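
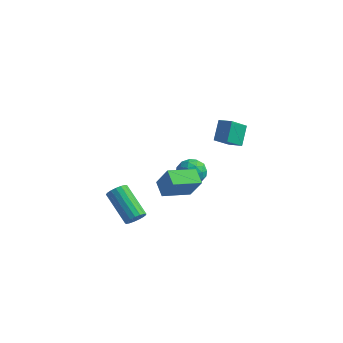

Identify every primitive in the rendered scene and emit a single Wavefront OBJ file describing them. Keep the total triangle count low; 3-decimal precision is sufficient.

v 0.626 -3.624 -1.437
v 1.041 -3.443 -0.985
v -0.61 -2.735 0.249
v -1.026 -2.916 -0.203
v 1.014 -3.195 -1.164
v -0.637 -2.487 0.071
v 0.898 -3.046 -1.404
v -0.753 -2.338 -0.17
v 0.72 -3.029 -1.653
v -0.932 -2.321 -0.418
v 0.52 -3.148 -1.852
v -1.132 -2.44 -0.617
v 0.344 -3.377 -1.956
v -1.307 -2.668 -0.721
v 0.233 -3.662 -1.941
v -1.418 -2.954 -0.707
v 0.212 -3.938 -1.811
v -1.44 -3.23 -0.576
v 0.285 -4.143 -1.595
v -1.366 -3.435 -0.361
v 0.437 -4.228 -1.343
v -1.214 -3.52 -0.109
v 0.632 -4.176 -1.113
v -1.02 -3.468 0.122
v 0.825 -3.997 -0.957
v -0.826 -3.288 0.278
v 0.973 -3.732 -0.911
v -0.678 -3.024 0.324
v 1.629 2.873 1.267
v 1.398 3.8 2.291
v 1.969 3.962 0.357
v 1.739 4.889 1.381
v 2.501 2.811 1.519
v 2.271 3.738 2.543
v 2.842 3.9 0.609
v 2.611 4.827 1.633
v 1.225 -1.951 -0.45
v 0.505 -1.346 0.016
v 2.149 -0.518 -0.885
v 1.428 0.088 -0.419
v 1.992 -2.048 0.859
v 1.271 -1.442 1.325
v 2.915 -0.614 0.424
v 2.195 -0.009 0.89
v 0.166 1.338 -0.598
v 0.628 1.991 -0.133
v 1.192 1.389 -1.687
v 1.654 2.042 -1.222
v 1.624 1.176 -0.897
v 0.99 1.145 -0.224
v 0.83 2.235 -1.596
v 0.196 2.204 -0.923
v 1.038 2.546 -0.75
v 1.529 1.891 -0.317
v 0.291 1.489 -1.503
v 0.782 0.834 -1.07
v 0.307 1.66 -0.27
v 1.513 1.72 -1.55
v 1.496 1.211 -1.359
v 1.767 1.595 -1.086
v 0.52 1.163 -0.324
v 0.791 1.547 -0.05
v 1.377 1.068 -0.499
v 1.029 1.833 -1.77
v 1.3 2.217 -1.496
v 0.053 1.785 -0.734
v 0.324 2.169 -0.461
v 0.443 2.312 -1.321
v 0.819 2.37 -0.359
v 1.422 2.4 -0.999
v 0.938 2.514 -1.219
v 0.565 2.495 -0.823
v 1.108 1.985 -0.105
v 1.711 2.015 -0.745
v 1.694 1.506 -0.554
v 1.321 1.488 -0.158
v 1.349 2.311 -0.467
v 0.109 1.365 -1.075
v 0.712 1.395 -1.715
v 0.499 1.892 -1.662
v 0.126 1.874 -1.266
v 0.398 0.98 -0.821
v 1.001 1.01 -1.461
v 1.255 0.885 -0.997
v 0.882 0.866 -0.601
v 0.471 1.069 -1.353
f 2 1 5
f 2 5 3
f 3 5 6
f 3 6 4
f 5 1 7
f 5 7 6
f 6 7 8
f 6 8 4
f 7 1 9
f 7 9 8
f 8 9 10
f 8 10 4
f 9 1 11
f 9 11 10
f 10 11 12
f 10 12 4
f 11 1 13
f 11 13 12
f 12 13 14
f 12 14 4
f 13 1 15
f 13 15 14
f 14 15 16
f 14 16 4
f 15 1 17
f 15 17 16
f 16 17 18
f 16 18 4
f 17 1 19
f 17 19 18
f 18 19 20
f 18 20 4
f 19 1 21
f 19 21 20
f 20 21 22
f 20 22 4
f 21 1 23
f 21 23 22
f 22 23 24
f 22 24 4
f 23 1 25
f 23 25 24
f 24 25 26
f 24 26 4
f 25 1 27
f 25 27 26
f 26 27 28
f 26 28 4
f 27 1 2
f 27 2 28
f 28 2 3
f 28 3 4
f 30 32 29
f 33 30 29
f 29 32 31
f 31 33 29
f 30 36 32
f 34 30 33
f 34 36 30
f 32 36 31
f 35 33 31
f 31 36 35
f 35 34 33
f 36 34 35
f 38 40 37
f 41 38 37
f 37 40 39
f 39 41 37
f 38 44 40
f 42 38 41
f 42 44 38
f 40 44 39
f 43 41 39
f 39 44 43
f 43 42 41
f 44 42 43
f 45 82 61
f 82 56 85
f 61 85 50
f 82 85 61
f 45 61 57
f 61 50 62
f 57 62 46
f 61 62 57
f 45 57 66
f 57 46 67
f 66 67 52
f 57 67 66
f 45 66 78
f 66 52 81
f 78 81 55
f 66 81 78
f 45 78 82
f 78 55 86
f 82 86 56
f 78 86 82
f 46 62 73
f 62 50 76
f 73 76 54
f 62 76 73
f 50 85 63
f 85 56 84
f 63 84 49
f 85 84 63
f 56 86 83
f 86 55 79
f 83 79 47
f 86 79 83
f 55 81 80
f 81 52 68
f 80 68 51
f 81 68 80
f 52 67 72
f 67 46 69
f 72 69 53
f 67 69 72
f 48 74 60
f 74 54 75
f 60 75 49
f 74 75 60
f 48 60 58
f 60 49 59
f 58 59 47
f 60 59 58
f 48 58 65
f 58 47 64
f 65 64 51
f 58 64 65
f 48 65 70
f 65 51 71
f 70 71 53
f 65 71 70
f 48 70 74
f 70 53 77
f 74 77 54
f 70 77 74
f 49 75 63
f 75 54 76
f 63 76 50
f 75 76 63
f 47 59 83
f 59 49 84
f 83 84 56
f 59 84 83
f 51 64 80
f 64 47 79
f 80 79 55
f 64 79 80
f 53 71 72
f 71 51 68
f 72 68 52
f 71 68 72
f 54 77 73
f 77 53 69
f 73 69 46
f 77 69 73



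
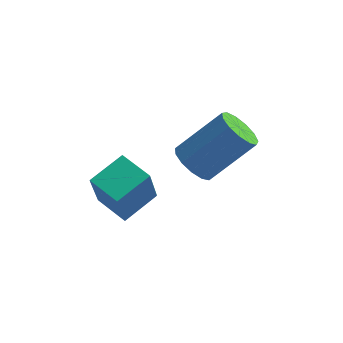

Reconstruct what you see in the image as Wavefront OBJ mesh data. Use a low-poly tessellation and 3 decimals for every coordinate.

v -1.904 -2.866 1.558
v -1.768 -3.607 3.148
v -1.385 -1.73 2.043
v -1.25 -2.471 3.634
v -0.81 -3.249 1.286
v -0.675 -3.99 2.877
v -0.292 -2.113 1.772
v -0.156 -2.854 3.362
v 0.184 -0.537 2.243
v 0.732 -1.101 2.161
v 1.884 -0.186 3.575
v 1.336 0.377 3.657
v 0.836 -0.781 1.869
v 1.988 0.134 3.283
v 0.733 -0.384 1.696
v 1.885 0.531 3.11
v 0.456 -0.036 1.697
v 1.608 0.879 3.111
v 0.092 0.153 1.871
v 1.244 1.068 3.285
v -0.242 0.123 2.163
v 0.91 1.038 3.577
v -0.441 -0.117 2.481
v 0.71 0.798 3.894
v -0.442 -0.491 2.723
v 0.71 0.424 4.136
v -0.244 -0.879 2.813
v 0.908 0.036 4.226
v 0.09 -1.159 2.722
v 1.242 -0.244 4.135
v 0.454 -1.241 2.479
v 1.606 -0.327 3.893
f 2 4 1
f 5 2 1
f 1 4 3
f 3 5 1
f 2 8 4
f 6 2 5
f 6 8 2
f 4 8 3
f 7 5 3
f 3 8 7
f 7 6 5
f 8 6 7
f 10 9 13
f 10 13 11
f 11 13 14
f 11 14 12
f 13 9 15
f 13 15 14
f 14 15 16
f 14 16 12
f 15 9 17
f 15 17 16
f 16 17 18
f 16 18 12
f 17 9 19
f 17 19 18
f 18 19 20
f 18 20 12
f 19 9 21
f 19 21 20
f 20 21 22
f 20 22 12
f 21 9 23
f 21 23 22
f 22 23 24
f 22 24 12
f 23 9 25
f 23 25 24
f 24 25 26
f 24 26 12
f 25 9 27
f 25 27 26
f 26 27 28
f 26 28 12
f 27 9 29
f 27 29 28
f 28 29 30
f 28 30 12
f 29 9 31
f 29 31 30
f 30 31 32
f 30 32 12
f 31 9 10
f 31 10 32
f 32 10 11
f 32 11 12



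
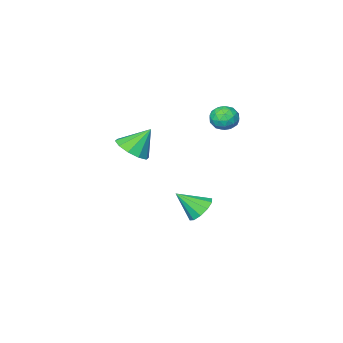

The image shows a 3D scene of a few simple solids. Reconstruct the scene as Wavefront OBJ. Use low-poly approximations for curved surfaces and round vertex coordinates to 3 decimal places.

v -3.141 1.59 -3.617
v -2.489 1.502 -4.26
v -2.139 0.73 -2.483
v -2.393 1.986 -3.978
v -2.583 2.319 -3.558
v -2.986 2.373 -3.16
v -3.448 2.128 -2.937
v -3.793 1.677 -2.974
v -3.889 1.193 -3.256
v -3.699 0.86 -3.676
v -3.296 0.806 -4.074
v -2.834 1.051 -4.297
v -4.434 2.825 3.403
v -3.977 3.478 3.167
v -3.323 2.202 3.833
v -2.866 2.855 3.597
v -3.387 2.923 4.24
v -4.074 3.308 3.975
v -3.226 2.372 3.025
v -3.913 2.757 2.76
v -3.23 3.198 2.934
v -3.33 3.538 3.685
v -3.97 2.142 3.315
v -4.07 2.482 4.066
v -4.303 3.206 3.247
v -2.997 2.474 3.753
v -3.304 2.514 4.131
v -3.035 2.898 3.992
v -4.36 3.106 3.722
v -4.091 3.49 3.584
v -3.745 3.164 4.214
v -3.209 2.19 3.416
v -2.94 2.574 3.278
v -4.265 2.782 3.008
v -3.996 3.166 2.869
v -3.555 2.516 2.786
v -3.596 3.425 2.972
v -2.943 3.059 3.225
v -3.154 2.775 2.888
v -3.558 3.001 2.732
v -3.654 3.625 3.413
v -3.001 3.259 3.666
v -3.308 3.299 4.044
v -3.711 3.525 3.888
v -3.215 3.461 3.276
v -4.299 2.421 3.334
v -3.646 2.055 3.587
v -3.589 2.155 3.112
v -3.992 2.381 2.956
v -4.357 2.621 3.775
v -3.704 2.255 4.028
v -3.742 2.679 4.268
v -4.146 2.905 4.112
v -4.085 2.219 3.724
v 0.298 0.31 1.384
v 1.021 1.011 1.681
v -0.618 0.69 2.716
v 0.592 1.315 1.3
v 0.051 1.234 0.951
v -0.396 0.801 0.767
v -0.578 0.18 0.819
v -0.425 -0.391 1.087
v 0.003 -0.694 1.468
v 0.545 -0.614 1.817
v 0.991 -0.181 2.001
v 1.173 0.44 1.949
f 2 1 4
f 2 4 3
f 4 1 5
f 4 5 3
f 5 1 6
f 5 6 3
f 6 1 7
f 6 7 3
f 7 1 8
f 7 8 3
f 8 1 9
f 8 9 3
f 9 1 10
f 9 10 3
f 10 1 11
f 10 11 3
f 11 1 12
f 11 12 3
f 12 1 2
f 12 2 3
f 13 50 29
f 50 24 53
f 29 53 18
f 50 53 29
f 13 29 25
f 29 18 30
f 25 30 14
f 29 30 25
f 13 25 34
f 25 14 35
f 34 35 20
f 25 35 34
f 13 34 46
f 34 20 49
f 46 49 23
f 34 49 46
f 13 46 50
f 46 23 54
f 50 54 24
f 46 54 50
f 14 30 41
f 30 18 44
f 41 44 22
f 30 44 41
f 18 53 31
f 53 24 52
f 31 52 17
f 53 52 31
f 24 54 51
f 54 23 47
f 51 47 15
f 54 47 51
f 23 49 48
f 49 20 36
f 48 36 19
f 49 36 48
f 20 35 40
f 35 14 37
f 40 37 21
f 35 37 40
f 16 42 28
f 42 22 43
f 28 43 17
f 42 43 28
f 16 28 26
f 28 17 27
f 26 27 15
f 28 27 26
f 16 26 33
f 26 15 32
f 33 32 19
f 26 32 33
f 16 33 38
f 33 19 39
f 38 39 21
f 33 39 38
f 16 38 42
f 38 21 45
f 42 45 22
f 38 45 42
f 17 43 31
f 43 22 44
f 31 44 18
f 43 44 31
f 15 27 51
f 27 17 52
f 51 52 24
f 27 52 51
f 19 32 48
f 32 15 47
f 48 47 23
f 32 47 48
f 21 39 40
f 39 19 36
f 40 36 20
f 39 36 40
f 22 45 41
f 45 21 37
f 41 37 14
f 45 37 41
f 56 55 58
f 56 58 57
f 58 55 59
f 58 59 57
f 59 55 60
f 59 60 57
f 60 55 61
f 60 61 57
f 61 55 62
f 61 62 57
f 62 55 63
f 62 63 57
f 63 55 64
f 63 64 57
f 64 55 65
f 64 65 57
f 65 55 66
f 65 66 57
f 66 55 56
f 66 56 57



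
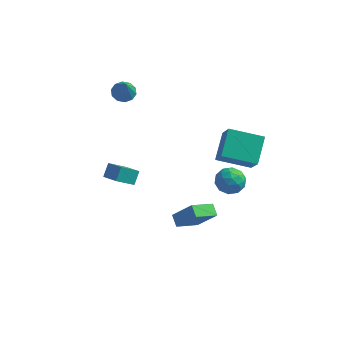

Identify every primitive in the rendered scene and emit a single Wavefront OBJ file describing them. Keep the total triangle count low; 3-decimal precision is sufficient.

v -3.507 -1.087 -0.819
v -3.425 -0.441 -0.169
v -2.692 -0.412 -1.592
v -2.609 0.233 -0.941
v -2.551 -1.693 -0.339
v -2.468 -1.048 0.312
v -1.735 -1.019 -1.111
v -1.653 -0.373 -0.461
v -3.799 3.504 2.652
v -3.088 3.622 2.533
v -3.441 2.796 4.088
v -3.254 3.98 2.751
v -3.628 4.157 2.932
v -4.067 4.084 3.006
v -4.404 3.79 2.944
v -4.51 3.387 2.772
v -4.344 3.028 2.553
v -3.97 2.852 2.373
v -3.531 2.924 2.299
v -3.194 3.219 2.361
v 0.22 -0.28 -4.092
v 1.361 -0.318 -2.779
v 1.117 0.874 -4.838
v 2.258 0.836 -3.524
v 0.642 -0.856 -4.476
v 1.783 -0.894 -3.162
v 1.539 0.298 -5.221
v 2.68 0.26 -3.908
v 2.569 1.3 0.579
v 2.549 2.833 1.632
v 1.945 2.322 -0.922
v 1.925 3.855 0.131
v 4.555 1.705 0.029
v 4.535 3.238 1.082
v 3.931 2.727 -1.472
v 3.911 4.26 -0.419
v 3.796 -1.549 1.252
v 4.056 -1.166 2.017
v 3.924 -2.854 1.863
v 4.184 -2.471 2.628
v 3.341 -2.379 2.346
v 3.262 -1.573 1.968
v 4.718 -2.447 1.912
v 4.639 -1.641 1.534
v 4.626 -1.721 2.424
v 3.775 -1.679 2.693
v 4.205 -2.341 1.187
v 3.354 -2.299 1.456
v 3.915 -1.243 1.581
v 4.065 -2.777 2.299
v 3.569 -2.723 2.133
v 3.722 -2.498 2.583
v 3.448 -1.482 1.552
v 3.601 -1.257 2.002
v 3.18 -1.97 2.195
v 4.379 -2.763 1.878
v 4.532 -2.538 2.328
v 4.258 -1.522 1.297
v 4.411 -1.297 1.747
v 4.8 -2.05 1.685
v 4.403 -1.344 2.27
v 4.478 -2.111 2.629
v 4.792 -2.097 2.208
v 4.746 -1.623 1.986
v 3.902 -1.319 2.427
v 3.977 -2.086 2.787
v 3.482 -2.032 2.621
v 3.435 -1.558 2.399
v 4.237 -1.645 2.667
v 4.003 -1.934 1.093
v 4.078 -2.701 1.453
v 4.545 -2.462 1.481
v 4.498 -1.988 1.259
v 3.502 -1.909 1.251
v 3.577 -2.676 1.61
v 3.234 -2.397 1.894
v 3.188 -1.923 1.672
v 3.743 -2.375 1.213
f 2 4 1
f 5 2 1
f 1 4 3
f 3 5 1
f 2 8 4
f 6 2 5
f 6 8 2
f 4 8 3
f 7 5 3
f 3 8 7
f 7 6 5
f 8 6 7
f 10 9 12
f 10 12 11
f 12 9 13
f 12 13 11
f 13 9 14
f 13 14 11
f 14 9 15
f 14 15 11
f 15 9 16
f 15 16 11
f 16 9 17
f 16 17 11
f 17 9 18
f 17 18 11
f 18 9 19
f 18 19 11
f 19 9 20
f 19 20 11
f 20 9 10
f 20 10 11
f 22 24 21
f 25 22 21
f 21 24 23
f 23 25 21
f 22 28 24
f 26 22 25
f 26 28 22
f 24 28 23
f 27 25 23
f 23 28 27
f 27 26 25
f 28 26 27
f 30 32 29
f 33 30 29
f 29 32 31
f 31 33 29
f 30 36 32
f 34 30 33
f 34 36 30
f 32 36 31
f 35 33 31
f 31 36 35
f 35 34 33
f 36 34 35
f 37 74 53
f 74 48 77
f 53 77 42
f 74 77 53
f 37 53 49
f 53 42 54
f 49 54 38
f 53 54 49
f 37 49 58
f 49 38 59
f 58 59 44
f 49 59 58
f 37 58 70
f 58 44 73
f 70 73 47
f 58 73 70
f 37 70 74
f 70 47 78
f 74 78 48
f 70 78 74
f 38 54 65
f 54 42 68
f 65 68 46
f 54 68 65
f 42 77 55
f 77 48 76
f 55 76 41
f 77 76 55
f 48 78 75
f 78 47 71
f 75 71 39
f 78 71 75
f 47 73 72
f 73 44 60
f 72 60 43
f 73 60 72
f 44 59 64
f 59 38 61
f 64 61 45
f 59 61 64
f 40 66 52
f 66 46 67
f 52 67 41
f 66 67 52
f 40 52 50
f 52 41 51
f 50 51 39
f 52 51 50
f 40 50 57
f 50 39 56
f 57 56 43
f 50 56 57
f 40 57 62
f 57 43 63
f 62 63 45
f 57 63 62
f 40 62 66
f 62 45 69
f 66 69 46
f 62 69 66
f 41 67 55
f 67 46 68
f 55 68 42
f 67 68 55
f 39 51 75
f 51 41 76
f 75 76 48
f 51 76 75
f 43 56 72
f 56 39 71
f 72 71 47
f 56 71 72
f 45 63 64
f 63 43 60
f 64 60 44
f 63 60 64
f 46 69 65
f 69 45 61
f 65 61 38
f 69 61 65



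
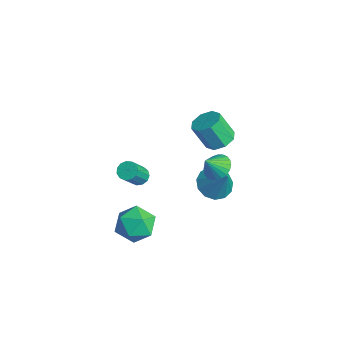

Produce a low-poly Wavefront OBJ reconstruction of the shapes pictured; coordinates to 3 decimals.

v 2.915 1.901 1.923
v 3.5 2.336 2.298
v 3.07 1.735 3.671
v 2.485 1.299 3.297
v 2.956 2.646 2.262
v 2.525 2.045 3.636
v 2.387 2.519 2.029
v 1.957 1.918 3.402
v 2.128 2.03 1.733
v 1.698 1.428 3.107
v 2.33 1.465 1.549
v 1.9 0.864 2.922
v 2.875 1.155 1.584
v 2.444 0.554 2.958
v 3.443 1.282 1.818
v 3.013 0.681 3.191
v 3.702 1.772 2.113
v 3.272 1.17 3.487
v 2.652 -2.379 0.625
v 2.996 -2.651 0.294
v 3.532 -3.494 1.543
v 3.188 -3.221 1.875
v 3.15 -2.402 0.395
v 3.687 -3.245 1.644
v 3.147 -2.146 0.569
v 3.684 -2.989 1.819
v 2.986 -1.964 0.761
v 3.523 -2.807 2.011
v 2.719 -1.913 0.91
v 3.256 -2.756 2.16
v 2.431 -2.01 0.969
v 2.968 -2.853 2.218
v 2.212 -2.224 0.918
v 2.749 -3.067 2.168
v 2.134 -2.487 0.774
v 2.67 -3.33 2.024
v 2.219 -2.716 0.584
v 2.756 -3.559 1.833
v 2.442 -2.837 0.406
v 2.979 -3.68 1.655
v 2.732 -2.813 0.298
v 3.268 -3.656 1.547
v 1.336 -2.873 -3.385
v 1.843 -2.162 -2.627
v 2.857 -2.798 -4.473
v 3.364 -2.087 -3.715
v 3.179 -3.194 -3.435
v 2.238 -3.24 -2.763
v 2.462 -1.72 -4.337
v 1.521 -1.766 -3.665
v 2.539 -1.449 -3.215
v 2.982 -2.36 -2.658
v 1.718 -2.6 -4.442
v 2.161 -3.511 -3.885
v 0.633 2.823 -4.022
v 1.191 3.517 -4.52
v 1.687 2.997 -2.598
v 0.776 3.808 -4.248
v 0.316 3.786 -3.904
v -0.044 3.459 -3.598
v -0.189 2.93 -3.426
v -0.073 2.367 -3.444
v 0.267 1.949 -3.644
v 0.723 1.809 -3.965
v 1.15 1.991 -4.304
v 1.413 2.437 -4.553
v 1.428 3.006 -4.633
v 2.516 1.968 -0.656
v 3.164 1.611 -0.985
v 2.564 1.252 0.216
v 3.3 1.835 -0.809
v 3.317 2.079 -0.609
v 3.212 2.307 -0.417
v 3.001 2.483 -0.261
v 2.716 2.58 -0.165
v 2.4 2.585 -0.144
v 2.103 2.495 -0.201
v 1.868 2.326 -0.328
v 1.732 2.101 -0.504
v 1.715 1.857 -0.704
v 1.82 1.63 -0.896
v 2.032 1.454 -1.052
v 2.317 1.356 -1.148
v 2.632 1.351 -1.169
v 2.93 1.441 -1.112
f 2 1 5
f 2 5 3
f 3 5 6
f 3 6 4
f 5 1 7
f 5 7 6
f 6 7 8
f 6 8 4
f 7 1 9
f 7 9 8
f 8 9 10
f 8 10 4
f 9 1 11
f 9 11 10
f 10 11 12
f 10 12 4
f 11 1 13
f 11 13 12
f 12 13 14
f 12 14 4
f 13 1 15
f 13 15 14
f 14 15 16
f 14 16 4
f 15 1 17
f 15 17 16
f 16 17 18
f 16 18 4
f 17 1 2
f 17 2 18
f 18 2 3
f 18 3 4
f 20 19 23
f 20 23 21
f 21 23 24
f 21 24 22
f 23 19 25
f 23 25 24
f 24 25 26
f 24 26 22
f 25 19 27
f 25 27 26
f 26 27 28
f 26 28 22
f 27 19 29
f 27 29 28
f 28 29 30
f 28 30 22
f 29 19 31
f 29 31 30
f 30 31 32
f 30 32 22
f 31 19 33
f 31 33 32
f 32 33 34
f 32 34 22
f 33 19 35
f 33 35 34
f 34 35 36
f 34 36 22
f 35 19 37
f 35 37 36
f 36 37 38
f 36 38 22
f 37 19 39
f 37 39 38
f 38 39 40
f 38 40 22
f 39 19 41
f 39 41 40
f 40 41 42
f 40 42 22
f 41 19 20
f 41 20 42
f 42 20 21
f 42 21 22
f 43 54 48
f 43 48 44
f 43 44 50
f 43 50 53
f 43 53 54
f 44 48 52
f 48 54 47
f 54 53 45
f 53 50 49
f 50 44 51
f 46 52 47
f 46 47 45
f 46 45 49
f 46 49 51
f 46 51 52
f 47 52 48
f 45 47 54
f 49 45 53
f 51 49 50
f 52 51 44
f 56 55 58
f 56 58 57
f 58 55 59
f 58 59 57
f 59 55 60
f 59 60 57
f 60 55 61
f 60 61 57
f 61 55 62
f 61 62 57
f 62 55 63
f 62 63 57
f 63 55 64
f 63 64 57
f 64 55 65
f 64 65 57
f 65 55 66
f 65 66 57
f 66 55 67
f 66 67 57
f 67 55 56
f 67 56 57
f 69 68 71
f 69 71 70
f 71 68 72
f 71 72 70
f 72 68 73
f 72 73 70
f 73 68 74
f 73 74 70
f 74 68 75
f 74 75 70
f 75 68 76
f 75 76 70
f 76 68 77
f 76 77 70
f 77 68 78
f 77 78 70
f 78 68 79
f 78 79 70
f 79 68 80
f 79 80 70
f 80 68 81
f 80 81 70
f 81 68 82
f 81 82 70
f 82 68 83
f 82 83 70
f 83 68 84
f 83 84 70
f 84 68 85
f 84 85 70
f 85 68 69
f 85 69 70



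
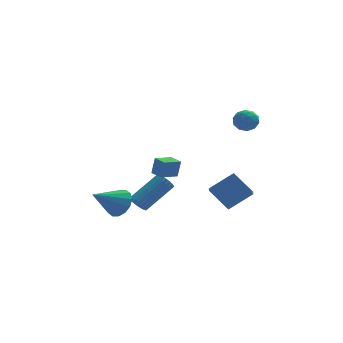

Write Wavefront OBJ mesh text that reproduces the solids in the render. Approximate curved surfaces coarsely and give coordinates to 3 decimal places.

v -1.715 1.881 -1.937
v -1.516 2.184 -2.415
v 0.014 3.062 -1.221
v -0.185 2.759 -0.743
v -1.672 2.335 -2.326
v -0.141 3.213 -1.133
v -1.834 2.417 -2.179
v -0.303 3.295 -0.985
v -1.978 2.417 -1.994
v -0.447 3.295 -0.801
v -2.082 2.336 -1.801
v -0.552 3.214 -0.608
v -2.13 2.185 -1.628
v -0.6 3.063 -0.435
v -2.115 1.989 -1.503
v -0.585 2.866 -0.309
v -2.039 1.775 -1.443
v -0.509 2.653 -0.25
v -1.914 1.578 -1.459
v -0.384 2.456 -0.265
v -1.759 1.427 -1.547
v -0.228 2.305 -0.354
v -1.597 1.345 -1.695
v -0.066 2.223 -0.501
v -1.453 1.345 -1.879
v 0.078 2.223 -0.686
v -1.348 1.426 -2.072
v 0.182 2.304 -0.879
v -1.3 1.577 -2.245
v 0.23 2.455 -1.052
v -1.315 1.774 -2.371
v 0.215 2.651 -1.177
v -1.391 1.987 -2.43
v 0.139 2.865 -1.237
v -0.768 -0.348 0.985
v -0.584 -0.269 1.965
v -1.168 0.356 1.004
v -0.984 0.435 1.983
v 0.124 0.165 0.777
v 0.308 0.244 1.756
v -0.276 0.869 0.795
v -0.092 0.948 1.775
v 2.551 -0.918 -1.07
v 1.685 -0.079 -0.081
v 2.675 -0.204 -1.568
v 1.809 0.636 -0.579
v 3.871 -0.556 -0.221
v 3.005 0.284 0.768
v 3.995 0.159 -0.719
v 3.129 0.998 0.27
v -2.653 2.157 -1.951
v -2.038 1.651 -1.47
v -4.087 1.423 -0.889
v -2.072 2.066 -1.23
v -2.262 2.506 -1.182
v -2.557 2.852 -1.341
v -2.877 3.012 -1.663
v -3.137 2.943 -2.062
v -3.267 2.663 -2.431
v -3.233 2.248 -2.672
v -3.043 1.808 -2.72
v -2.748 1.462 -2.561
v -2.428 1.302 -2.239
v -2.168 1.371 -1.84
v 3.819 2.061 3.795
v 4.282 1.777 4.276
v 3.278 1.023 3.704
v 3.741 0.739 4.185
v 3.251 1.23 4.399
v 3.585 1.871 4.455
v 3.975 0.929 3.525
v 4.309 1.57 3.581
v 4.378 1.078 4.109
v 3.931 1.264 4.649
v 3.629 1.536 3.331
v 3.182 1.722 3.871
v 4.098 2.01 4.043
v 3.462 0.79 3.937
v 3.174 1.078 4.063
v 3.446 0.912 4.345
v 3.689 2.065 4.148
v 3.961 1.899 4.431
v 3.355 1.577 4.504
v 3.599 0.901 3.549
v 3.871 0.735 3.832
v 4.114 1.888 3.635
v 4.386 1.722 3.917
v 4.205 1.223 3.476
v 4.427 1.432 4.228
v 4.109 0.822 4.175
v 4.246 0.934 3.787
v 4.443 1.311 3.82
v 4.164 1.542 4.545
v 3.846 0.932 4.492
v 3.558 1.22 4.618
v 3.755 1.597 4.651
v 4.221 1.13 4.448
v 3.714 1.868 3.488
v 3.396 1.258 3.435
v 3.805 1.203 3.329
v 4.002 1.58 3.362
v 3.451 1.978 3.805
v 3.133 1.368 3.752
v 3.117 1.489 4.16
v 3.314 1.866 4.193
v 3.339 1.67 3.532
f 2 1 5
f 2 5 3
f 3 5 6
f 3 6 4
f 5 1 7
f 5 7 6
f 6 7 8
f 6 8 4
f 7 1 9
f 7 9 8
f 8 9 10
f 8 10 4
f 9 1 11
f 9 11 10
f 10 11 12
f 10 12 4
f 11 1 13
f 11 13 12
f 12 13 14
f 12 14 4
f 13 1 15
f 13 15 14
f 14 15 16
f 14 16 4
f 15 1 17
f 15 17 16
f 16 17 18
f 16 18 4
f 17 1 19
f 17 19 18
f 18 19 20
f 18 20 4
f 19 1 21
f 19 21 20
f 20 21 22
f 20 22 4
f 21 1 23
f 21 23 22
f 22 23 24
f 22 24 4
f 23 1 25
f 23 25 24
f 24 25 26
f 24 26 4
f 25 1 27
f 25 27 26
f 26 27 28
f 26 28 4
f 27 1 29
f 27 29 28
f 28 29 30
f 28 30 4
f 29 1 31
f 29 31 30
f 30 31 32
f 30 32 4
f 31 1 33
f 31 33 32
f 32 33 34
f 32 34 4
f 33 1 2
f 33 2 34
f 34 2 3
f 34 3 4
f 36 38 35
f 39 36 35
f 35 38 37
f 37 39 35
f 36 42 38
f 40 36 39
f 40 42 36
f 38 42 37
f 41 39 37
f 37 42 41
f 41 40 39
f 42 40 41
f 44 46 43
f 47 44 43
f 43 46 45
f 45 47 43
f 44 50 46
f 48 44 47
f 48 50 44
f 46 50 45
f 49 47 45
f 45 50 49
f 49 48 47
f 50 48 49
f 52 51 54
f 52 54 53
f 54 51 55
f 54 55 53
f 55 51 56
f 55 56 53
f 56 51 57
f 56 57 53
f 57 51 58
f 57 58 53
f 58 51 59
f 58 59 53
f 59 51 60
f 59 60 53
f 60 51 61
f 60 61 53
f 61 51 62
f 61 62 53
f 62 51 63
f 62 63 53
f 63 51 64
f 63 64 53
f 64 51 52
f 64 52 53
f 65 102 81
f 102 76 105
f 81 105 70
f 102 105 81
f 65 81 77
f 81 70 82
f 77 82 66
f 81 82 77
f 65 77 86
f 77 66 87
f 86 87 72
f 77 87 86
f 65 86 98
f 86 72 101
f 98 101 75
f 86 101 98
f 65 98 102
f 98 75 106
f 102 106 76
f 98 106 102
f 66 82 93
f 82 70 96
f 93 96 74
f 82 96 93
f 70 105 83
f 105 76 104
f 83 104 69
f 105 104 83
f 76 106 103
f 106 75 99
f 103 99 67
f 106 99 103
f 75 101 100
f 101 72 88
f 100 88 71
f 101 88 100
f 72 87 92
f 87 66 89
f 92 89 73
f 87 89 92
f 68 94 80
f 94 74 95
f 80 95 69
f 94 95 80
f 68 80 78
f 80 69 79
f 78 79 67
f 80 79 78
f 68 78 85
f 78 67 84
f 85 84 71
f 78 84 85
f 68 85 90
f 85 71 91
f 90 91 73
f 85 91 90
f 68 90 94
f 90 73 97
f 94 97 74
f 90 97 94
f 69 95 83
f 95 74 96
f 83 96 70
f 95 96 83
f 67 79 103
f 79 69 104
f 103 104 76
f 79 104 103
f 71 84 100
f 84 67 99
f 100 99 75
f 84 99 100
f 73 91 92
f 91 71 88
f 92 88 72
f 91 88 92
f 74 97 93
f 97 73 89
f 93 89 66
f 97 89 93



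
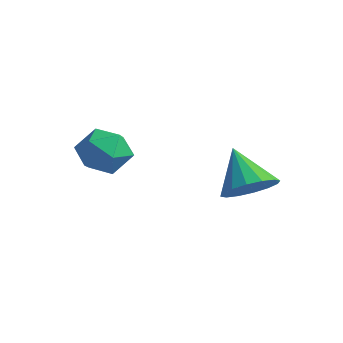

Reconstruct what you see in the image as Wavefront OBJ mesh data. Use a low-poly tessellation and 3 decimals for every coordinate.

v 1.915 0.962 -0.198
v 2.727 0.792 0.493
v 0.705 1.178 1.278
v 2.722 1.345 0.408
v 2.501 1.795 0.161
v 2.123 2.022 -0.182
v 1.689 1.965 -0.53
v 1.315 1.639 -0.788
v 1.102 1.132 -0.889
v 1.107 0.58 -0.804
v 1.328 0.129 -0.557
v 1.707 -0.097 -0.214
v 2.141 -0.04 0.134
v 2.514 0.285 0.393
v -2.243 -1.334 1.48
v -1.527 -2.013 1.999
v -2.553 -2.607 0.241
v -1.837 -3.286 0.76
v -2.809 -3.029 1.24
v -2.618 -2.243 2.006
v -1.462 -2.377 0.234
v -1.271 -1.591 1
v -1.045 -2.658 1.229
v -1.877 -3.061 1.85
v -2.203 -1.559 0.39
v -3.035 -1.962 1.011
f 2 1 4
f 2 4 3
f 4 1 5
f 4 5 3
f 5 1 6
f 5 6 3
f 6 1 7
f 6 7 3
f 7 1 8
f 7 8 3
f 8 1 9
f 8 9 3
f 9 1 10
f 9 10 3
f 10 1 11
f 10 11 3
f 11 1 12
f 11 12 3
f 12 1 13
f 12 13 3
f 13 1 14
f 13 14 3
f 14 1 2
f 14 2 3
f 15 26 20
f 15 20 16
f 15 16 22
f 15 22 25
f 15 25 26
f 16 20 24
f 20 26 19
f 26 25 17
f 25 22 21
f 22 16 23
f 18 24 19
f 18 19 17
f 18 17 21
f 18 21 23
f 18 23 24
f 19 24 20
f 17 19 26
f 21 17 25
f 23 21 22
f 24 23 16



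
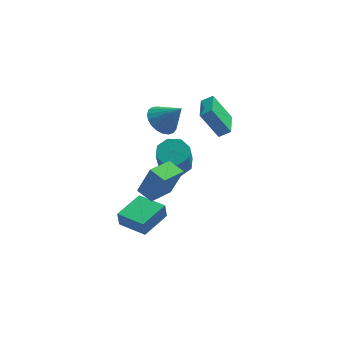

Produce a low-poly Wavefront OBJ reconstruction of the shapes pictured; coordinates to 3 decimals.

v 1.107 4.034 -2.382
v 2.113 4.198 -2.173
v 1.878 3.371 -0.39
v 0.873 3.206 -0.598
v 1.652 4.808 -1.951
v 1.417 3.981 -0.167
v 0.872 4.964 -1.981
v 0.637 4.137 -0.198
v 0.23 4.575 -2.246
v -0.005 3.748 -0.463
v 0.102 3.869 -2.59
v -0.133 3.042 -0.807
v 0.563 3.259 -2.813
v 0.328 2.432 -1.029
v 1.343 3.103 -2.782
v 1.108 2.276 -0.999
v 1.985 3.492 -2.517
v 1.75 2.665 -0.734
v -0.936 -4.419 1.989
v -0.233 -4.459 3.775
v -1.649 -3.664 2.287
v -0.945 -3.704 4.073
v 0.205 -3.176 1.567
v 0.909 -3.216 3.353
v -0.507 -2.421 1.865
v 0.196 -2.461 3.651
v 2.308 2.173 3.476
v 2.998 2.129 3.916
v 2.561 3.982 3.259
v 3.251 3.939 3.699
v 3.369 1.821 1.781
v 4.059 1.778 2.221
v 3.622 3.631 1.564
v 4.312 3.587 2.004
v 0.303 3.931 1.704
v 1.115 3.754 0.999
v 1.397 3.489 3.076
v 1.169 4.193 1.097
v 1.074 4.587 1.3
v 0.845 4.867 1.573
v 0.522 4.986 1.868
v 0.161 4.922 2.135
v -0.175 4.686 2.328
v -0.428 4.32 2.412
v -0.556 3.887 2.374
v -0.534 3.461 2.22
v -0.368 3.116 1.977
v -0.086 2.912 1.687
v 0.263 2.885 1.399
v 0.619 3.038 1.164
v 0.921 3.345 1.023
v -1.28 -4.056 -1.288
v -1.376 -4.086 -0.334
v -2.619 -2.856 -1.385
v -2.715 -2.886 -0.43
v 0.035 -2.574 -1.11
v -0.061 -2.604 -0.155
v -1.304 -1.374 -1.206
v -1.4 -1.404 -0.252
f 2 1 5
f 2 5 3
f 3 5 6
f 3 6 4
f 5 1 7
f 5 7 6
f 6 7 8
f 6 8 4
f 7 1 9
f 7 9 8
f 8 9 10
f 8 10 4
f 9 1 11
f 9 11 10
f 10 11 12
f 10 12 4
f 11 1 13
f 11 13 12
f 12 13 14
f 12 14 4
f 13 1 15
f 13 15 14
f 14 15 16
f 14 16 4
f 15 1 17
f 15 17 16
f 16 17 18
f 16 18 4
f 17 1 2
f 17 2 18
f 18 2 3
f 18 3 4
f 20 22 19
f 23 20 19
f 19 22 21
f 21 23 19
f 20 26 22
f 24 20 23
f 24 26 20
f 22 26 21
f 25 23 21
f 21 26 25
f 25 24 23
f 26 24 25
f 28 30 27
f 31 28 27
f 27 30 29
f 29 31 27
f 28 34 30
f 32 28 31
f 32 34 28
f 30 34 29
f 33 31 29
f 29 34 33
f 33 32 31
f 34 32 33
f 36 35 38
f 36 38 37
f 38 35 39
f 38 39 37
f 39 35 40
f 39 40 37
f 40 35 41
f 40 41 37
f 41 35 42
f 41 42 37
f 42 35 43
f 42 43 37
f 43 35 44
f 43 44 37
f 44 35 45
f 44 45 37
f 45 35 46
f 45 46 37
f 46 35 47
f 46 47 37
f 47 35 48
f 47 48 37
f 48 35 49
f 48 49 37
f 49 35 50
f 49 50 37
f 50 35 51
f 50 51 37
f 51 35 36
f 51 36 37
f 53 55 52
f 56 53 52
f 52 55 54
f 54 56 52
f 53 59 55
f 57 53 56
f 57 59 53
f 55 59 54
f 58 56 54
f 54 59 58
f 58 57 56
f 59 57 58



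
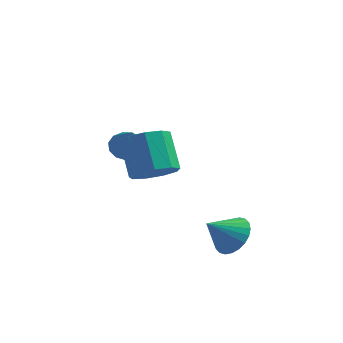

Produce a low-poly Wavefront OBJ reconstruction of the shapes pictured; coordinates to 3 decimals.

v -2.528 2.41 -1.999
v -1.73 2.305 -2.301
v -2.072 1.45 -0.461
v -1.726 2.717 -2.045
v -1.976 3.031 -1.775
v -2.402 3.148 -1.575
v -2.868 3.031 -1.511
v -3.226 2.717 -1.601
v -3.362 2.306 -1.818
v -3.233 1.928 -2.092
v -2.881 1.703 -2.337
v -2.416 1.703 -2.474
v -1.987 1.927 -2.461
v 3.069 -2.397 -3.93
v 3.739 -2.182 -3.164
v 2.051 -3.003 -2.87
v 3.521 -1.84 -3.177
v 3.235 -1.582 -3.305
v 2.923 -1.449 -3.528
v 2.633 -1.46 -3.812
v 2.41 -1.613 -4.114
v 2.287 -1.886 -4.388
v 2.283 -2.236 -4.592
v 2.399 -2.611 -4.696
v 2.617 -2.953 -4.683
v 2.903 -3.211 -4.555
v 3.215 -3.344 -4.332
v 3.504 -3.334 -4.048
v 3.728 -3.18 -3.746
v 3.851 -2.907 -3.472
v 3.854 -2.557 -3.268
v -0.138 -3.016 -0.02
v 0.668 -2.308 -0.261
v 0.004 -1.075 1.139
v -0.802 -1.784 1.38
v 0.061 -2.159 -0.68
v -0.603 -0.927 0.72
v -0.639 -2.411 -0.79
v -1.303 -1.179 0.61
v -1.105 -2.947 -0.54
v -1.769 -1.714 0.86
v -1.118 -3.515 -0.046
v -1.782 -2.282 1.354
v -0.673 -3.849 0.459
v -1.337 -2.617 1.86
v 0.023 -3.794 0.741
v -0.641 -2.562 2.141
v 0.643 -3.375 0.666
v -0.021 -2.143 2.066
v 0.898 -2.788 0.27
v 0.234 -1.556 1.671
f 2 1 4
f 2 4 3
f 4 1 5
f 4 5 3
f 5 1 6
f 5 6 3
f 6 1 7
f 6 7 3
f 7 1 8
f 7 8 3
f 8 1 9
f 8 9 3
f 9 1 10
f 9 10 3
f 10 1 11
f 10 11 3
f 11 1 12
f 11 12 3
f 12 1 13
f 12 13 3
f 13 1 2
f 13 2 3
f 15 14 17
f 15 17 16
f 17 14 18
f 17 18 16
f 18 14 19
f 18 19 16
f 19 14 20
f 19 20 16
f 20 14 21
f 20 21 16
f 21 14 22
f 21 22 16
f 22 14 23
f 22 23 16
f 23 14 24
f 23 24 16
f 24 14 25
f 24 25 16
f 25 14 26
f 25 26 16
f 26 14 27
f 26 27 16
f 27 14 28
f 27 28 16
f 28 14 29
f 28 29 16
f 29 14 30
f 29 30 16
f 30 14 31
f 30 31 16
f 31 14 15
f 31 15 16
f 33 32 36
f 33 36 34
f 34 36 37
f 34 37 35
f 36 32 38
f 36 38 37
f 37 38 39
f 37 39 35
f 38 32 40
f 38 40 39
f 39 40 41
f 39 41 35
f 40 32 42
f 40 42 41
f 41 42 43
f 41 43 35
f 42 32 44
f 42 44 43
f 43 44 45
f 43 45 35
f 44 32 46
f 44 46 45
f 45 46 47
f 45 47 35
f 46 32 48
f 46 48 47
f 47 48 49
f 47 49 35
f 48 32 50
f 48 50 49
f 49 50 51
f 49 51 35
f 50 32 33
f 50 33 51
f 51 33 34
f 51 34 35



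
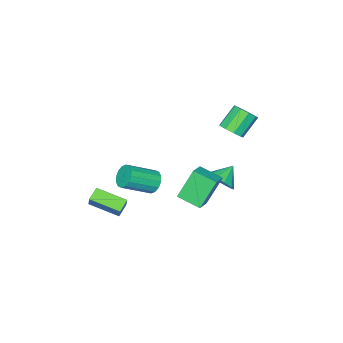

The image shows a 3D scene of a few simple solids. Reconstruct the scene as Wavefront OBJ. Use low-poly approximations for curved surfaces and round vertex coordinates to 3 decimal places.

v 3.577 -0.963 -3.462
v 4.304 -2.594 -2.94
v 2.826 -1.174 -3.077
v 3.553 -2.805 -2.555
v 3.907 -0.535 -2.585
v 4.634 -2.166 -2.063
v 3.156 -0.746 -2.2
v 3.883 -2.377 -1.678
v 2.524 0.635 -0.219
v 2.903 0.573 -0.863
v 4.375 -0.177 0.075
v 3.996 -0.115 0.719
v 2.995 0.925 -0.726
v 4.467 0.174 0.212
v 2.96 1.198 -0.453
v 4.432 0.448 0.485
v 2.809 1.321 -0.118
v 4.281 0.571 0.821
v 2.581 1.26 0.191
v 4.053 0.51 1.129
v 2.338 1.032 0.389
v 3.81 0.282 1.328
v 2.145 0.697 0.425
v 3.617 -0.053 1.363
v 2.053 0.346 0.288
v 3.525 -0.405 1.226
v 2.088 0.072 0.015
v 3.56 -0.678 0.953
v 2.239 -0.051 -0.321
v 3.711 -0.801 0.618
v 2.467 0.01 -0.629
v 3.939 -0.74 0.309
v 2.71 0.238 -0.828
v 4.182 -0.512 0.111
v -3.123 0.307 -3.81
v -2.719 0.992 -3.274
v -4.177 0.333 -3.05
v -3.025 1.256 -3.708
v -3.369 1.157 -4.181
v -3.619 0.733 -4.513
v -3.679 0.147 -4.576
v -3.527 -0.379 -4.347
v -3.221 -0.643 -3.912
v -2.877 -0.544 -3.439
v -2.627 -0.12 -3.108
v -2.567 0.467 -3.044
v 0.124 0.597 -2.566
v -0.846 0.885 -0.794
v -0.264 1.937 -2.996
v -1.233 2.226 -1.224
v 1.113 1.034 -2.096
v 0.144 1.323 -0.324
v 0.726 2.375 -2.526
v -0.244 2.663 -0.754
v -2.901 1.264 1.227
v -2.464 0.831 1.706
v -3.581 0.903 2.792
v -4.019 1.336 2.313
v -2.358 1.348 1.78
v -3.475 1.421 2.866
v -2.507 1.827 1.595
v -3.624 1.899 2.682
v -2.84 2.041 1.238
v -3.957 2.114 2.325
v -3.202 1.892 0.876
v -4.319 1.965 1.962
v -3.424 1.449 0.678
v -4.541 1.522 1.764
v -3.401 0.919 0.736
v -4.518 0.992 1.823
v -3.144 0.551 1.025
v -4.261 0.623 2.111
v -2.774 0.516 1.407
v -3.891 0.588 2.494
f 2 4 1
f 5 2 1
f 1 4 3
f 3 5 1
f 2 8 4
f 6 2 5
f 6 8 2
f 4 8 3
f 7 5 3
f 3 8 7
f 7 6 5
f 8 6 7
f 10 9 13
f 10 13 11
f 11 13 14
f 11 14 12
f 13 9 15
f 13 15 14
f 14 15 16
f 14 16 12
f 15 9 17
f 15 17 16
f 16 17 18
f 16 18 12
f 17 9 19
f 17 19 18
f 18 19 20
f 18 20 12
f 19 9 21
f 19 21 20
f 20 21 22
f 20 22 12
f 21 9 23
f 21 23 22
f 22 23 24
f 22 24 12
f 23 9 25
f 23 25 24
f 24 25 26
f 24 26 12
f 25 9 27
f 25 27 26
f 26 27 28
f 26 28 12
f 27 9 29
f 27 29 28
f 28 29 30
f 28 30 12
f 29 9 31
f 29 31 30
f 30 31 32
f 30 32 12
f 31 9 33
f 31 33 32
f 32 33 34
f 32 34 12
f 33 9 10
f 33 10 34
f 34 10 11
f 34 11 12
f 36 35 38
f 36 38 37
f 38 35 39
f 38 39 37
f 39 35 40
f 39 40 37
f 40 35 41
f 40 41 37
f 41 35 42
f 41 42 37
f 42 35 43
f 42 43 37
f 43 35 44
f 43 44 37
f 44 35 45
f 44 45 37
f 45 35 46
f 45 46 37
f 46 35 36
f 46 36 37
f 48 50 47
f 51 48 47
f 47 50 49
f 49 51 47
f 48 54 50
f 52 48 51
f 52 54 48
f 50 54 49
f 53 51 49
f 49 54 53
f 53 52 51
f 54 52 53
f 56 55 59
f 56 59 57
f 57 59 60
f 57 60 58
f 59 55 61
f 59 61 60
f 60 61 62
f 60 62 58
f 61 55 63
f 61 63 62
f 62 63 64
f 62 64 58
f 63 55 65
f 63 65 64
f 64 65 66
f 64 66 58
f 65 55 67
f 65 67 66
f 66 67 68
f 66 68 58
f 67 55 69
f 67 69 68
f 68 69 70
f 68 70 58
f 69 55 71
f 69 71 70
f 70 71 72
f 70 72 58
f 71 55 73
f 71 73 72
f 72 73 74
f 72 74 58
f 73 55 56
f 73 56 74
f 74 56 57
f 74 57 58



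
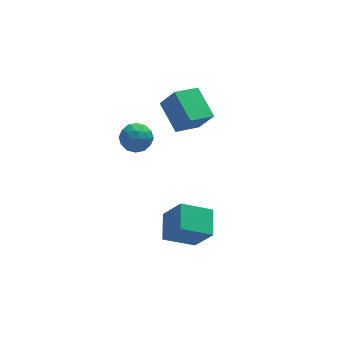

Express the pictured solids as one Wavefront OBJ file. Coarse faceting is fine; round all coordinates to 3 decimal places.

v -1.21 3.062 3.157
v -0.534 2.408 3.524
v -2.366 1.912 3.236
v -1.69 1.258 3.603
v -1.991 2.041 4.164
v -1.276 2.752 4.115
v -1.624 1.568 2.645
v -0.909 2.279 2.596
v -0.79 1.485 3.207
v -1.017 1.777 4.146
v -1.883 2.543 2.614
v -2.11 2.835 3.553
v -0.77 2.836 3.334
v -2.13 1.484 3.426
v -2.306 1.944 3.756
v -1.909 1.56 3.972
v -1.207 3.038 3.681
v -0.809 2.654 3.897
v -1.666 2.438 4.273
v -2.091 1.666 2.863
v -1.693 1.282 3.079
v -0.991 2.76 2.788
v -0.594 2.376 3.004
v -1.234 1.882 2.487
v -0.524 1.909 3.363
v -1.203 1.233 3.41
v -1.164 1.415 2.846
v -0.744 1.833 2.818
v -0.657 2.081 3.915
v -1.337 1.405 3.962
v -1.513 1.865 4.291
v -1.093 2.283 4.263
v -0.807 1.538 3.729
v -1.563 2.915 2.798
v -2.243 2.239 2.845
v -1.807 2.037 2.497
v -1.387 2.455 2.469
v -1.697 3.087 3.35
v -2.376 2.411 3.397
v -2.156 2.487 3.942
v -1.736 2.905 3.914
v -2.093 2.782 3.031
v 0.846 2.402 3.131
v 0.4 4.263 4.089
v 2.358 3.055 2.569
v 1.912 4.915 3.527
v 1.568 1.885 4.473
v 1.122 3.745 5.431
v 3.08 2.537 3.911
v 2.634 4.398 4.869
v 0.462 -3.457 -1.301
v -1.306 -3.333 -0.396
v 0.866 -1.91 -0.722
v -0.903 -1.787 0.182
v 1.243 -4.273 0.338
v -0.526 -4.15 1.242
v 1.646 -2.727 0.916
v -0.122 -2.603 1.821
f 1 38 17
f 38 12 41
f 17 41 6
f 38 41 17
f 1 17 13
f 17 6 18
f 13 18 2
f 17 18 13
f 1 13 22
f 13 2 23
f 22 23 8
f 13 23 22
f 1 22 34
f 22 8 37
f 34 37 11
f 22 37 34
f 1 34 38
f 34 11 42
f 38 42 12
f 34 42 38
f 2 18 29
f 18 6 32
f 29 32 10
f 18 32 29
f 6 41 19
f 41 12 40
f 19 40 5
f 41 40 19
f 12 42 39
f 42 11 35
f 39 35 3
f 42 35 39
f 11 37 36
f 37 8 24
f 36 24 7
f 37 24 36
f 8 23 28
f 23 2 25
f 28 25 9
f 23 25 28
f 4 30 16
f 30 10 31
f 16 31 5
f 30 31 16
f 4 16 14
f 16 5 15
f 14 15 3
f 16 15 14
f 4 14 21
f 14 3 20
f 21 20 7
f 14 20 21
f 4 21 26
f 21 7 27
f 26 27 9
f 21 27 26
f 4 26 30
f 26 9 33
f 30 33 10
f 26 33 30
f 5 31 19
f 31 10 32
f 19 32 6
f 31 32 19
f 3 15 39
f 15 5 40
f 39 40 12
f 15 40 39
f 7 20 36
f 20 3 35
f 36 35 11
f 20 35 36
f 9 27 28
f 27 7 24
f 28 24 8
f 27 24 28
f 10 33 29
f 33 9 25
f 29 25 2
f 33 25 29
f 44 46 43
f 47 44 43
f 43 46 45
f 45 47 43
f 44 50 46
f 48 44 47
f 48 50 44
f 46 50 45
f 49 47 45
f 45 50 49
f 49 48 47
f 50 48 49
f 52 54 51
f 55 52 51
f 51 54 53
f 53 55 51
f 52 58 54
f 56 52 55
f 56 58 52
f 54 58 53
f 57 55 53
f 53 58 57
f 57 56 55
f 58 56 57



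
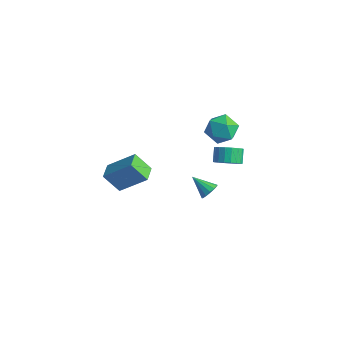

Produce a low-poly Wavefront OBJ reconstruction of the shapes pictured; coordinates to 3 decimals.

v 2.738 4.562 1.554
v 3.723 4.723 0.948
v 2.237 3.177 0.372
v 3.222 3.338 -0.234
v 3.267 2.894 0.845
v 3.576 3.75 1.575
v 2.384 4.15 -0.255
v 2.693 5.006 0.475
v 3.504 4.468 -0.17
v 4.049 3.692 0.51
v 1.911 4.208 0.81
v 2.456 3.432 1.49
v 4.245 1.585 -3.165
v 4.504 1.97 -2.668
v 3.015 1.315 -2.315
v 4.299 2.205 -2.891
v 4.076 2.242 -3.201
v 3.908 2.071 -3.5
v 3.846 1.746 -3.692
v 3.912 1.369 -3.717
v 4.083 1.061 -3.567
v 4.306 0.919 -3.289
v 4.509 0.989 -2.972
v 4.629 1.248 -2.716
v 4.627 1.614 -2.603
v 2.131 -3.651 0.422
v 1.297 -4.156 1.602
v 3.523 -2.708 1.81
v 2.69 -3.213 2.989
v 2.75 -4.607 0.451
v 1.917 -5.112 1.63
v 4.143 -3.664 1.838
v 3.309 -4.169 3.018
v 3.824 3.641 -2
v 4.378 3.311 -1.358
v 3.89 3.929 -0.618
v 3.336 4.259 -1.26
v 4.581 3.634 -1.494
v 4.092 4.252 -0.755
v 4.633 3.959 -1.73
v 4.145 4.577 -0.991
v 4.526 4.221 -2.02
v 4.037 4.838 -1.281
v 4.279 4.367 -2.306
v 3.79 4.985 -1.567
v 3.942 4.37 -2.531
v 3.454 4.988 -1.792
v 3.582 4.229 -2.651
v 3.094 4.847 -1.912
v 3.27 3.971 -2.642
v 2.782 4.589 -1.902
v 3.068 3.648 -2.505
v 2.579 4.266 -1.766
v 3.015 3.323 -2.269
v 2.527 3.941 -1.53
v 3.123 3.062 -1.979
v 2.634 3.679 -1.24
v 3.37 2.915 -1.693
v 2.881 3.533 -0.954
v 3.706 2.912 -1.468
v 3.218 3.53 -0.729
v 4.066 3.053 -1.348
v 3.578 3.671 -0.609
f 1 12 6
f 1 6 2
f 1 2 8
f 1 8 11
f 1 11 12
f 2 6 10
f 6 12 5
f 12 11 3
f 11 8 7
f 8 2 9
f 4 10 5
f 4 5 3
f 4 3 7
f 4 7 9
f 4 9 10
f 5 10 6
f 3 5 12
f 7 3 11
f 9 7 8
f 10 9 2
f 14 13 16
f 14 16 15
f 16 13 17
f 16 17 15
f 17 13 18
f 17 18 15
f 18 13 19
f 18 19 15
f 19 13 20
f 19 20 15
f 20 13 21
f 20 21 15
f 21 13 22
f 21 22 15
f 22 13 23
f 22 23 15
f 23 13 24
f 23 24 15
f 24 13 25
f 24 25 15
f 25 13 14
f 25 14 15
f 27 29 26
f 30 27 26
f 26 29 28
f 28 30 26
f 27 33 29
f 31 27 30
f 31 33 27
f 29 33 28
f 32 30 28
f 28 33 32
f 32 31 30
f 33 31 32
f 35 34 38
f 35 38 36
f 36 38 39
f 36 39 37
f 38 34 40
f 38 40 39
f 39 40 41
f 39 41 37
f 40 34 42
f 40 42 41
f 41 42 43
f 41 43 37
f 42 34 44
f 42 44 43
f 43 44 45
f 43 45 37
f 44 34 46
f 44 46 45
f 45 46 47
f 45 47 37
f 46 34 48
f 46 48 47
f 47 48 49
f 47 49 37
f 48 34 50
f 48 50 49
f 49 50 51
f 49 51 37
f 50 34 52
f 50 52 51
f 51 52 53
f 51 53 37
f 52 34 54
f 52 54 53
f 53 54 55
f 53 55 37
f 54 34 56
f 54 56 55
f 55 56 57
f 55 57 37
f 56 34 58
f 56 58 57
f 57 58 59
f 57 59 37
f 58 34 60
f 58 60 59
f 59 60 61
f 59 61 37
f 60 34 62
f 60 62 61
f 61 62 63
f 61 63 37
f 62 34 35
f 62 35 63
f 63 35 36
f 63 36 37



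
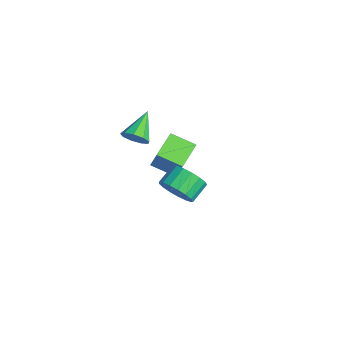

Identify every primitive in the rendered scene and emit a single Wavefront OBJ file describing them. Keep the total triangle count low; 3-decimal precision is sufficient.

v -2.583 1.126 1.828
v -2.069 1.713 1.829
v -3.737 2.134 2.792
v -2.39 1.753 1.405
v -2.801 1.499 1.178
v -3.11 1.071 1.255
v -3.172 0.669 1.601
v -2.959 0.481 2.052
v -2.57 0.595 2.399
v -2.187 0.958 2.478
v -1.989 1.4 2.253
v 3.414 1.409 2.619
v 4.051 1.322 3.346
v 3.504 2.164 3.927
v 2.866 2.251 3.201
v 4.243 1.64 3.067
v 3.696 2.481 3.648
v 4.245 1.904 2.685
v 3.698 2.746 3.267
v 4.057 2.056 2.289
v 3.51 2.897 2.87
v 3.721 2.059 1.968
v 3.174 2.901 2.549
v 3.315 1.913 1.797
v 2.768 2.755 2.378
v 2.932 1.652 1.814
v 2.384 2.494 2.395
v 2.658 1.335 2.015
v 2.111 2.177 2.596
v 2.558 1.036 2.355
v 2.011 1.877 2.936
v 2.654 0.821 2.756
v 2.107 1.663 3.337
v 2.924 0.742 3.125
v 2.377 1.583 3.706
v 3.306 0.815 3.378
v 2.759 1.657 3.96
v 3.713 1.024 3.458
v 3.165 1.866 4.039
v -2.522 1.886 -0.415
v -2.08 2.093 0.692
v -3.878 3.023 -0.087
v -3.436 3.23 1.021
v -1.724 2.99 -0.941
v -1.282 3.197 0.167
v -3.08 4.127 -0.612
v -2.638 4.334 0.495
f 2 1 4
f 2 4 3
f 4 1 5
f 4 5 3
f 5 1 6
f 5 6 3
f 6 1 7
f 6 7 3
f 7 1 8
f 7 8 3
f 8 1 9
f 8 9 3
f 9 1 10
f 9 10 3
f 10 1 11
f 10 11 3
f 11 1 2
f 11 2 3
f 13 12 16
f 13 16 14
f 14 16 17
f 14 17 15
f 16 12 18
f 16 18 17
f 17 18 19
f 17 19 15
f 18 12 20
f 18 20 19
f 19 20 21
f 19 21 15
f 20 12 22
f 20 22 21
f 21 22 23
f 21 23 15
f 22 12 24
f 22 24 23
f 23 24 25
f 23 25 15
f 24 12 26
f 24 26 25
f 25 26 27
f 25 27 15
f 26 12 28
f 26 28 27
f 27 28 29
f 27 29 15
f 28 12 30
f 28 30 29
f 29 30 31
f 29 31 15
f 30 12 32
f 30 32 31
f 31 32 33
f 31 33 15
f 32 12 34
f 32 34 33
f 33 34 35
f 33 35 15
f 34 12 36
f 34 36 35
f 35 36 37
f 35 37 15
f 36 12 38
f 36 38 37
f 37 38 39
f 37 39 15
f 38 12 13
f 38 13 39
f 39 13 14
f 39 14 15
f 41 43 40
f 44 41 40
f 40 43 42
f 42 44 40
f 41 47 43
f 45 41 44
f 45 47 41
f 43 47 42
f 46 44 42
f 42 47 46
f 46 45 44
f 47 45 46



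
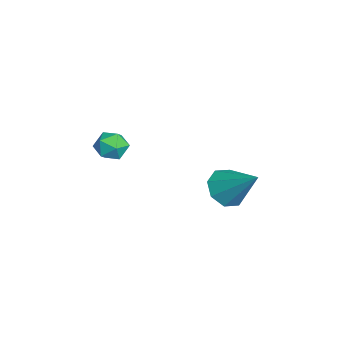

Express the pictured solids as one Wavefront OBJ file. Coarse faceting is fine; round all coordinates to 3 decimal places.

v -0.356 -2.708 0.782
v 0.045 -2.46 1.348
v -0.245 -3.82 1.192
v 0.156 -3.572 1.758
v -0.562 -3.415 1.718
v -0.631 -2.727 1.465
v 0.431 -3.553 1.075
v 0.362 -2.865 0.822
v 0.531 -2.982 1.529
v -0.083 -2.896 1.926
v -0.117 -3.384 0.614
v -0.731 -3.298 1.011
v -2.966 1.55 -3.493
v -2.489 1.981 -4.219
v -1.834 2.63 -2.107
v -3.096 2.357 -4.015
v -3.627 2.26 -3.506
v -3.771 1.747 -2.988
v -3.443 1.119 -2.767
v -2.836 0.743 -2.97
v -2.305 0.84 -3.48
v -2.161 1.353 -3.997
f 1 12 6
f 1 6 2
f 1 2 8
f 1 8 11
f 1 11 12
f 2 6 10
f 6 12 5
f 12 11 3
f 11 8 7
f 8 2 9
f 4 10 5
f 4 5 3
f 4 3 7
f 4 7 9
f 4 9 10
f 5 10 6
f 3 5 12
f 7 3 11
f 9 7 8
f 10 9 2
f 14 13 16
f 14 16 15
f 16 13 17
f 16 17 15
f 17 13 18
f 17 18 15
f 18 13 19
f 18 19 15
f 19 13 20
f 19 20 15
f 20 13 21
f 20 21 15
f 21 13 22
f 21 22 15
f 22 13 14
f 22 14 15



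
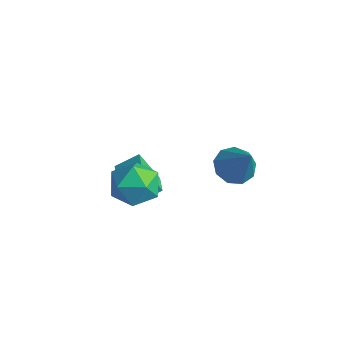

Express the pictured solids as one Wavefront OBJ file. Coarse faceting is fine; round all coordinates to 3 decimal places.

v 2.027 -2.376 -0.544
v 2.765 -1.586 -0.484
v 3.035 -3.394 0.464
v 3.773 -2.604 0.524
v 2.816 -2.489 1.017
v 2.193 -1.859 0.394
v 3.607 -3.121 -0.414
v 2.984 -2.491 -1.037
v 3.742 -2.046 -0.404
v 3.253 -1.656 0.48
v 2.547 -3.324 -0.5
v 2.058 -2.934 0.384
v 1.332 -1.302 -2.346
v 0.648 -1.774 -1.061
v 1.731 -0.416 -1.809
v 1.047 -0.888 -0.524
v 2.233 -1.872 -2.076
v 1.549 -2.344 -0.791
v 2.632 -0.986 -1.539
v 1.948 -1.458 -0.254
v 3.134 2.172 -1.474
v 3.833 1.992 -1.995
v 4.266 2.028 0.094
v 3.788 2.592 -1.908
v 3.438 2.997 -1.617
v 2.945 3.015 -1.26
v 2.541 2.639 -1.003
v 2.414 2.045 -0.967
v 2.625 1.51 -1.168
v 3.073 1.285 -1.512
v 3.551 1.475 -1.839
f 1 12 6
f 1 6 2
f 1 2 8
f 1 8 11
f 1 11 12
f 2 6 10
f 6 12 5
f 12 11 3
f 11 8 7
f 8 2 9
f 4 10 5
f 4 5 3
f 4 3 7
f 4 7 9
f 4 9 10
f 5 10 6
f 3 5 12
f 7 3 11
f 9 7 8
f 10 9 2
f 14 16 13
f 17 14 13
f 13 16 15
f 15 17 13
f 14 20 16
f 18 14 17
f 18 20 14
f 16 20 15
f 19 17 15
f 15 20 19
f 19 18 17
f 20 18 19
f 22 21 24
f 22 24 23
f 24 21 25
f 24 25 23
f 25 21 26
f 25 26 23
f 26 21 27
f 26 27 23
f 27 21 28
f 27 28 23
f 28 21 29
f 28 29 23
f 29 21 30
f 29 30 23
f 30 21 31
f 30 31 23
f 31 21 22
f 31 22 23



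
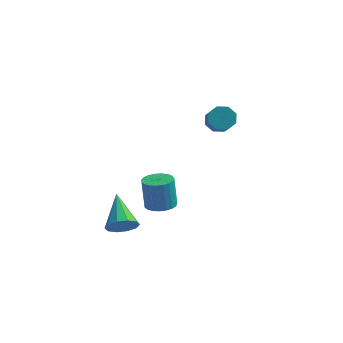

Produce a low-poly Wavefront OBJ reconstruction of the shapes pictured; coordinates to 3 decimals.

v 0.555 -4.491 -2.88
v 0.941 -4.75 -2.133
v -0.275 -2.789 -1.86
v 1.287 -4.424 -2.396
v 1.353 -4.123 -2.844
v 1.115 -3.962 -3.306
v 0.663 -4.004 -3.605
v 0.169 -4.231 -3.627
v -0.177 -4.558 -3.364
v -0.244 -4.859 -2.916
v -0.005 -5.019 -2.454
v 0.447 -4.978 -2.155
v 1.513 -1.018 -3.699
v 2.306 -0.719 -3.637
v 2.061 -0.423 -1.919
v 1.267 -0.722 -1.981
v 2.123 -0.427 -3.713
v 1.878 -0.131 -1.996
v 1.835 -0.236 -3.787
v 1.589 0.06 -2.07
v 1.491 -0.181 -3.846
v 1.245 0.115 -2.129
v 1.15 -0.271 -3.879
v 0.905 0.025 -2.162
v 0.873 -0.489 -3.881
v 0.627 -0.193 -2.164
v 0.706 -0.799 -3.852
v 0.46 -0.503 -2.134
v 0.678 -1.147 -3.796
v 0.433 -0.851 -2.078
v 0.795 -1.473 -3.723
v 0.55 -1.177 -2.006
v 1.036 -1.72 -3.646
v 0.791 -1.424 -1.929
v 1.359 -1.845 -3.578
v 1.114 -1.549 -1.861
v 1.709 -1.828 -3.531
v 1.464 -1.532 -1.814
v 2.025 -1.67 -3.513
v 1.78 -1.374 -1.796
v 2.252 -1.4 -3.527
v 2.007 -1.104 -1.81
v 2.352 -1.064 -3.571
v 2.106 -0.768 -1.853
v 3.506 2.942 0.512
v 4.14 3.341 0.693
v 4.707 1.837 2.028
v 4.074 1.438 1.848
v 3.682 3.476 1.039
v 4.25 1.971 2.374
v 3.122 3.298 1.077
v 3.69 1.794 2.412
v 2.786 2.912 0.784
v 3.354 1.407 2.119
v 2.873 2.543 0.332
v 3.44 1.039 1.667
v 3.33 2.409 -0.014
v 3.898 0.904 1.321
v 3.89 2.586 -0.052
v 4.458 1.082 1.283
v 4.226 2.973 0.241
v 4.794 1.468 1.576
f 2 1 4
f 2 4 3
f 4 1 5
f 4 5 3
f 5 1 6
f 5 6 3
f 6 1 7
f 6 7 3
f 7 1 8
f 7 8 3
f 8 1 9
f 8 9 3
f 9 1 10
f 9 10 3
f 10 1 11
f 10 11 3
f 11 1 12
f 11 12 3
f 12 1 2
f 12 2 3
f 14 13 17
f 14 17 15
f 15 17 18
f 15 18 16
f 17 13 19
f 17 19 18
f 18 19 20
f 18 20 16
f 19 13 21
f 19 21 20
f 20 21 22
f 20 22 16
f 21 13 23
f 21 23 22
f 22 23 24
f 22 24 16
f 23 13 25
f 23 25 24
f 24 25 26
f 24 26 16
f 25 13 27
f 25 27 26
f 26 27 28
f 26 28 16
f 27 13 29
f 27 29 28
f 28 29 30
f 28 30 16
f 29 13 31
f 29 31 30
f 30 31 32
f 30 32 16
f 31 13 33
f 31 33 32
f 32 33 34
f 32 34 16
f 33 13 35
f 33 35 34
f 34 35 36
f 34 36 16
f 35 13 37
f 35 37 36
f 36 37 38
f 36 38 16
f 37 13 39
f 37 39 38
f 38 39 40
f 38 40 16
f 39 13 41
f 39 41 40
f 40 41 42
f 40 42 16
f 41 13 43
f 41 43 42
f 42 43 44
f 42 44 16
f 43 13 14
f 43 14 44
f 44 14 15
f 44 15 16
f 46 45 49
f 46 49 47
f 47 49 50
f 47 50 48
f 49 45 51
f 49 51 50
f 50 51 52
f 50 52 48
f 51 45 53
f 51 53 52
f 52 53 54
f 52 54 48
f 53 45 55
f 53 55 54
f 54 55 56
f 54 56 48
f 55 45 57
f 55 57 56
f 56 57 58
f 56 58 48
f 57 45 59
f 57 59 58
f 58 59 60
f 58 60 48
f 59 45 61
f 59 61 60
f 60 61 62
f 60 62 48
f 61 45 46
f 61 46 62
f 62 46 47
f 62 47 48



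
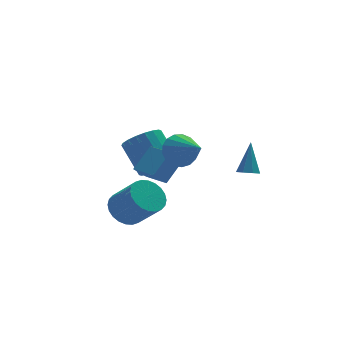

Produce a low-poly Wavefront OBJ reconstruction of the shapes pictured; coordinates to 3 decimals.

v -1.085 -2.508 3.166
v -0.369 -2.676 2.533
v -0.635 -4.092 4.094
v -0.166 -2.423 2.866
v -0.174 -2.19 3.267
v -0.39 -2.03 3.646
v -0.766 -1.979 3.914
v -1.214 -2.05 4.011
v -1.633 -2.225 3.915
v -1.926 -2.465 3.647
v -2.027 -2.715 3.269
v -1.912 -2.918 2.867
v -1.607 -3.027 2.534
v -1.183 -3.016 2.346
v -0.736 -2.89 2.345
v 2.363 -2.478 0.939
v 2.771 -2.135 0.642
v 2.817 -1.662 2.501
v 2.349 -1.936 0.66
v 1.936 -2.054 0.841
v 1.773 -2.42 1.08
v 1.956 -2.821 1.236
v 2.377 -3.02 1.218
v 2.791 -2.902 1.036
v 2.954 -2.535 0.797
v -0.617 1.755 -0.456
v 0.44 2.017 -0.429
v 0.035 3.508 0.964
v -1.023 3.245 0.936
v 0.268 2.3 -0.783
v -0.138 3.791 0.61
v -0.08 2.476 -1.072
v -0.485 3.967 0.321
v -0.534 2.508 -1.239
v -0.939 3.999 0.153
v -1.005 2.392 -1.251
v -1.41 3.883 0.141
v -1.399 2.149 -1.106
v -1.804 3.64 0.287
v -1.638 1.828 -0.832
v -2.043 3.319 0.561
v -1.675 1.492 -0.484
v -2.08 2.983 0.909
v -1.502 1.209 -0.13
v -1.908 2.7 1.263
v -1.155 1.033 0.159
v -1.56 2.524 1.552
v -0.701 1.001 0.327
v -1.106 2.492 1.719
v -0.23 1.117 0.339
v -0.635 2.608 1.731
v 0.164 1.36 0.193
v -0.241 2.851 1.586
v 0.403 1.681 -0.081
v -0.002 3.172 1.312
v -1.593 -2.046 0.792
v -2.262 -2.144 1.501
v -2.101 -0.575 0.517
v -2.77 -0.674 1.226
v -0.55 -1.486 1.854
v -1.219 -1.585 2.563
v -1.058 -0.016 1.579
v -1.727 -0.114 2.288
v -2.776 0.557 -2.292
v -2.336 -0.051 -3.012
v -1.543 -1.186 -1.567
v -1.984 -0.577 -0.848
v -2.045 0.226 -2.953
v -1.253 -0.908 -1.509
v -1.865 0.554 -2.794
v -1.073 -0.581 -1.35
v -1.825 0.882 -2.559
v -1.033 -0.253 -1.115
v -1.929 1.16 -2.283
v -1.137 0.026 -0.839
v -2.162 1.347 -2.008
v -1.37 0.213 -0.564
v -2.488 1.414 -1.777
v -1.696 0.279 -0.333
v -2.859 1.35 -1.624
v -2.067 0.215 -0.18
v -3.217 1.166 -1.573
v -2.424 0.031 -0.128
v -3.507 0.888 -1.631
v -2.715 -0.246 -0.187
v -3.687 0.561 -1.79
v -2.895 -0.574 -0.346
v -3.727 0.233 -2.025
v -2.935 -0.902 -0.581
v -3.623 -0.046 -2.301
v -2.831 -1.18 -0.857
v -3.39 -0.233 -2.576
v -2.598 -1.367 -1.132
v -3.064 -0.299 -2.807
v -2.272 -1.434 -1.363
v -2.693 -0.235 -2.96
v -1.901 -1.37 -1.516
f 2 1 4
f 2 4 3
f 4 1 5
f 4 5 3
f 5 1 6
f 5 6 3
f 6 1 7
f 6 7 3
f 7 1 8
f 7 8 3
f 8 1 9
f 8 9 3
f 9 1 10
f 9 10 3
f 10 1 11
f 10 11 3
f 11 1 12
f 11 12 3
f 12 1 13
f 12 13 3
f 13 1 14
f 13 14 3
f 14 1 15
f 14 15 3
f 15 1 2
f 15 2 3
f 17 16 19
f 17 19 18
f 19 16 20
f 19 20 18
f 20 16 21
f 20 21 18
f 21 16 22
f 21 22 18
f 22 16 23
f 22 23 18
f 23 16 24
f 23 24 18
f 24 16 25
f 24 25 18
f 25 16 17
f 25 17 18
f 27 26 30
f 27 30 28
f 28 30 31
f 28 31 29
f 30 26 32
f 30 32 31
f 31 32 33
f 31 33 29
f 32 26 34
f 32 34 33
f 33 34 35
f 33 35 29
f 34 26 36
f 34 36 35
f 35 36 37
f 35 37 29
f 36 26 38
f 36 38 37
f 37 38 39
f 37 39 29
f 38 26 40
f 38 40 39
f 39 40 41
f 39 41 29
f 40 26 42
f 40 42 41
f 41 42 43
f 41 43 29
f 42 26 44
f 42 44 43
f 43 44 45
f 43 45 29
f 44 26 46
f 44 46 45
f 45 46 47
f 45 47 29
f 46 26 48
f 46 48 47
f 47 48 49
f 47 49 29
f 48 26 50
f 48 50 49
f 49 50 51
f 49 51 29
f 50 26 52
f 50 52 51
f 51 52 53
f 51 53 29
f 52 26 54
f 52 54 53
f 53 54 55
f 53 55 29
f 54 26 27
f 54 27 55
f 55 27 28
f 55 28 29
f 57 59 56
f 60 57 56
f 56 59 58
f 58 60 56
f 57 63 59
f 61 57 60
f 61 63 57
f 59 63 58
f 62 60 58
f 58 63 62
f 62 61 60
f 63 61 62
f 65 64 68
f 65 68 66
f 66 68 69
f 66 69 67
f 68 64 70
f 68 70 69
f 69 70 71
f 69 71 67
f 70 64 72
f 70 72 71
f 71 72 73
f 71 73 67
f 72 64 74
f 72 74 73
f 73 74 75
f 73 75 67
f 74 64 76
f 74 76 75
f 75 76 77
f 75 77 67
f 76 64 78
f 76 78 77
f 77 78 79
f 77 79 67
f 78 64 80
f 78 80 79
f 79 80 81
f 79 81 67
f 80 64 82
f 80 82 81
f 81 82 83
f 81 83 67
f 82 64 84
f 82 84 83
f 83 84 85
f 83 85 67
f 84 64 86
f 84 86 85
f 85 86 87
f 85 87 67
f 86 64 88
f 86 88 87
f 87 88 89
f 87 89 67
f 88 64 90
f 88 90 89
f 89 90 91
f 89 91 67
f 90 64 92
f 90 92 91
f 91 92 93
f 91 93 67
f 92 64 94
f 92 94 93
f 93 94 95
f 93 95 67
f 94 64 96
f 94 96 95
f 95 96 97
f 95 97 67
f 96 64 65
f 96 65 97
f 97 65 66
f 97 66 67



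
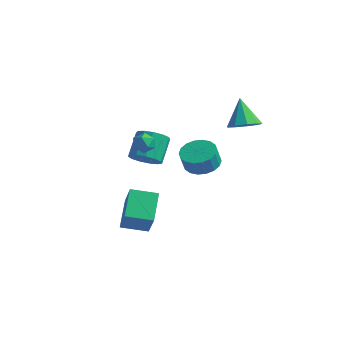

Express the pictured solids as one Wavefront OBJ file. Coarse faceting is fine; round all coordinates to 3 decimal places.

v -0.311 -3.363 3.76
v 0.027 -2.837 4.009
v 0.413 -3.443 2.951
v 0.751 -2.917 3.2
v 0.745 -3.502 3.533
v 0.298 -3.452 4.033
v 0.142 -2.828 2.927
v -0.305 -2.778 3.427
v 0.306 -2.506 3.495
v 0.679 -2.923 3.869
v -0.239 -3.357 3.091
v 0.134 -3.774 3.465
v -1.686 -2.879 -3.72
v -2.456 -1.495 -2.636
v -0.48 -1.971 -4.023
v -1.251 -0.586 -2.94
v -0.749 -3.594 -2.14
v -1.52 -2.209 -1.057
v 0.456 -2.685 -2.444
v -0.314 -1.301 -1.36
v 2.454 -1.225 1.946
v 2.947 -0.422 2.251
v 2.959 -0.812 3.258
v 2.466 -1.615 2.954
v 2.526 -0.304 2.302
v 2.538 -0.694 3.309
v 2.09 -0.368 2.283
v 2.102 -0.758 3.29
v 1.727 -0.602 2.197
v 1.739 -0.992 3.204
v 1.507 -0.959 2.061
v 1.519 -1.349 3.068
v 1.475 -1.369 1.903
v 1.488 -1.759 2.91
v 1.637 -1.75 1.753
v 1.65 -2.14 2.76
v 1.961 -2.028 1.642
v 1.973 -2.418 2.649
v 2.382 -2.146 1.591
v 2.394 -2.536 2.598
v 2.818 -2.082 1.61
v 2.83 -2.472 2.617
v 3.181 -1.848 1.696
v 3.193 -2.238 2.703
v 3.401 -1.491 1.832
v 3.413 -1.881 2.839
v 3.432 -1.081 1.99
v 3.445 -1.471 2.997
v 3.27 -0.7 2.14
v 3.283 -1.09 3.147
v -2.024 -0.315 0.142
v -1.21 -0.5 0.573
v -1.581 0.65 1.769
v -2.396 0.835 1.338
v -1.111 -0.11 0.228
v -1.482 1.04 1.424
v -1.303 0.215 -0.144
v -1.674 1.365 1.052
v -1.723 0.371 -0.425
v -2.094 1.522 0.771
v -2.24 0.31 -0.526
v -2.611 1.46 0.67
v -2.688 0.05 -0.415
v -3.059 1.2 0.781
v -2.925 -0.326 -0.127
v -3.296 0.824 1.068
v -2.876 -0.698 0.246
v -3.248 0.452 1.442
v -2.557 -0.949 0.587
v -2.929 0.201 1.782
v -2.069 -0.999 0.786
v -2.44 0.152 1.981
v -1.567 -0.831 0.781
v -1.938 0.319 1.976
v 2.579 2.199 3.213
v 3.429 2.232 3.635
v 1.801 2.841 4.727
v 3.308 2.796 3.334
v 2.846 3.08 2.977
v 2.259 2.952 2.729
v 1.822 2.472 2.708
v 1.739 1.864 2.923
v 2.049 1.413 3.273
v 2.607 1.33 3.595
v 3.152 1.653 3.738
f 1 12 6
f 1 6 2
f 1 2 8
f 1 8 11
f 1 11 12
f 2 6 10
f 6 12 5
f 12 11 3
f 11 8 7
f 8 2 9
f 4 10 5
f 4 5 3
f 4 3 7
f 4 7 9
f 4 9 10
f 5 10 6
f 3 5 12
f 7 3 11
f 9 7 8
f 10 9 2
f 14 16 13
f 17 14 13
f 13 16 15
f 15 17 13
f 14 20 16
f 18 14 17
f 18 20 14
f 16 20 15
f 19 17 15
f 15 20 19
f 19 18 17
f 20 18 19
f 22 21 25
f 22 25 23
f 23 25 26
f 23 26 24
f 25 21 27
f 25 27 26
f 26 27 28
f 26 28 24
f 27 21 29
f 27 29 28
f 28 29 30
f 28 30 24
f 29 21 31
f 29 31 30
f 30 31 32
f 30 32 24
f 31 21 33
f 31 33 32
f 32 33 34
f 32 34 24
f 33 21 35
f 33 35 34
f 34 35 36
f 34 36 24
f 35 21 37
f 35 37 36
f 36 37 38
f 36 38 24
f 37 21 39
f 37 39 38
f 38 39 40
f 38 40 24
f 39 21 41
f 39 41 40
f 40 41 42
f 40 42 24
f 41 21 43
f 41 43 42
f 42 43 44
f 42 44 24
f 43 21 45
f 43 45 44
f 44 45 46
f 44 46 24
f 45 21 47
f 45 47 46
f 46 47 48
f 46 48 24
f 47 21 49
f 47 49 48
f 48 49 50
f 48 50 24
f 49 21 22
f 49 22 50
f 50 22 23
f 50 23 24
f 52 51 55
f 52 55 53
f 53 55 56
f 53 56 54
f 55 51 57
f 55 57 56
f 56 57 58
f 56 58 54
f 57 51 59
f 57 59 58
f 58 59 60
f 58 60 54
f 59 51 61
f 59 61 60
f 60 61 62
f 60 62 54
f 61 51 63
f 61 63 62
f 62 63 64
f 62 64 54
f 63 51 65
f 63 65 64
f 64 65 66
f 64 66 54
f 65 51 67
f 65 67 66
f 66 67 68
f 66 68 54
f 67 51 69
f 67 69 68
f 68 69 70
f 68 70 54
f 69 51 71
f 69 71 70
f 70 71 72
f 70 72 54
f 71 51 73
f 71 73 72
f 72 73 74
f 72 74 54
f 73 51 52
f 73 52 74
f 74 52 53
f 74 53 54
f 76 75 78
f 76 78 77
f 78 75 79
f 78 79 77
f 79 75 80
f 79 80 77
f 80 75 81
f 80 81 77
f 81 75 82
f 81 82 77
f 82 75 83
f 82 83 77
f 83 75 84
f 83 84 77
f 84 75 85
f 84 85 77
f 85 75 76
f 85 76 77



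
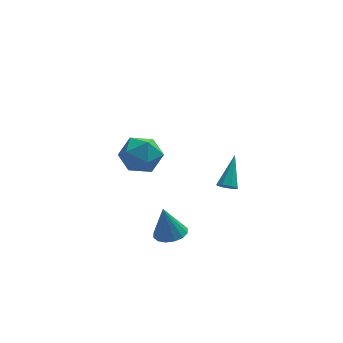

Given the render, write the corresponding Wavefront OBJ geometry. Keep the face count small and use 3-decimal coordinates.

v -1.51 3.127 -3.274
v -0.877 3.434 -2.329
v -0.023 2.146 -3.951
v 0.61 2.453 -3.006
v -0.296 1.709 -2.892
v -1.215 2.315 -2.474
v 0.315 3.265 -3.806
v -0.604 3.871 -3.388
v 0.251 3.519 -2.658
v -0.127 2.557 -2.093
v -0.773 3.023 -4.187
v -1.151 2.061 -3.622
v 2.559 -3.396 -0.901
v 3.033 -3.436 -1.086
v 3.121 -2.204 0.281
v 2.825 -3.159 -1.266
v 2.462 -3.021 -1.233
v 2.155 -3.102 -1.005
v 2.085 -3.355 -0.717
v 2.293 -3.632 -0.536
v 2.656 -3.771 -0.57
v 2.963 -3.689 -0.797
v 0.068 -3.069 -4.101
v 0.789 -3.394 -3.929
v -0.248 -2.911 -2.479
v 0.86 -2.982 -3.956
v 0.718 -2.593 -4.021
v 0.402 -2.331 -4.108
v -0.004 -2.268 -4.193
v -0.39 -2.419 -4.254
v -0.654 -2.744 -4.273
v -0.724 -3.157 -4.246
v -0.582 -3.546 -4.181
v -0.266 -3.807 -4.094
v 0.139 -3.871 -4.009
v 0.526 -3.72 -3.948
f 1 12 6
f 1 6 2
f 1 2 8
f 1 8 11
f 1 11 12
f 2 6 10
f 6 12 5
f 12 11 3
f 11 8 7
f 8 2 9
f 4 10 5
f 4 5 3
f 4 3 7
f 4 7 9
f 4 9 10
f 5 10 6
f 3 5 12
f 7 3 11
f 9 7 8
f 10 9 2
f 14 13 16
f 14 16 15
f 16 13 17
f 16 17 15
f 17 13 18
f 17 18 15
f 18 13 19
f 18 19 15
f 19 13 20
f 19 20 15
f 20 13 21
f 20 21 15
f 21 13 22
f 21 22 15
f 22 13 14
f 22 14 15
f 24 23 26
f 24 26 25
f 26 23 27
f 26 27 25
f 27 23 28
f 27 28 25
f 28 23 29
f 28 29 25
f 29 23 30
f 29 30 25
f 30 23 31
f 30 31 25
f 31 23 32
f 31 32 25
f 32 23 33
f 32 33 25
f 33 23 34
f 33 34 25
f 34 23 35
f 34 35 25
f 35 23 36
f 35 36 25
f 36 23 24
f 36 24 25



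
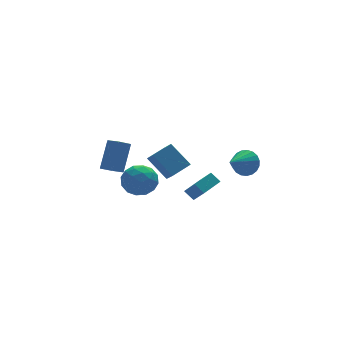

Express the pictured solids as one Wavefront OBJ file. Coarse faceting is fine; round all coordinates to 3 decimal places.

v -1.018 0.549 1.65
v -1.137 -0.516 2.536
v 0.232 0.802 2.122
v 0.113 -0.262 3.009
v -0.313 -0.578 0.391
v -0.432 -1.642 1.278
v 0.937 -0.324 0.864
v 0.818 -1.389 1.75
v 4.515 -1.02 0.704
v 5.089 -1.355 1.369
v 3.085 -1.78 1.556
v 4.99 -1.006 1.515
v 4.81 -0.659 1.521
v 4.578 -0.375 1.385
v 4.335 -0.202 1.132
v 4.124 -0.171 0.805
v 3.98 -0.287 0.46
v 3.929 -0.529 0.158
v 3.979 -0.856 -0.05
v 4.122 -1.212 -0.128
v 4.333 -1.534 -0.061
v 4.575 -1.767 0.138
v 4.807 -1.872 0.434
v 4.989 -1.829 0.778
v 5.088 -1.646 1.108
v -3.352 -1.444 2.229
v -4.157 -1.605 2.727
v -3.679 -0.613 1.969
v -4.484 -0.774 2.466
v -2.516 -0.606 3.854
v -3.321 -0.767 4.351
v -2.843 0.225 3.593
v -3.648 0.064 4.091
v 1.459 -0.459 -1.955
v 1.626 -1.502 -0.808
v 1.108 0.072 -1.422
v 1.276 -0.971 -0.274
v 2.764 0.091 -1.646
v 2.932 -0.952 -0.498
v 2.414 0.622 -1.112
v 2.581 -0.421 0.035
v -1.997 0.235 1.358
v -1.217 -0.038 0.565
v -2.883 -1.362 1.035
v -2.103 -1.635 0.242
v -1.809 -1.61 1.349
v -1.262 -0.624 1.549
v -2.838 -0.776 0.051
v -2.291 0.21 0.251
v -1.736 -0.663 -0.243
v -1.101 -1.178 0.559
v -2.999 -0.222 1.041
v -2.364 -0.737 1.843
v -1.529 0.238 0.99
v -2.571 -1.638 0.61
v -2.398 -1.624 1.261
v -1.94 -1.784 0.795
v -1.556 -0.106 1.568
v -1.097 -0.266 1.102
v -1.445 -1.19 1.563
v -3.003 -1.134 0.498
v -2.544 -1.294 0.032
v -2.16 0.384 0.805
v -1.702 0.224 0.339
v -2.655 -0.21 0.037
v -1.376 -0.289 0.048
v -1.897 -1.228 -0.141
v -2.329 -0.723 -0.253
v -2.007 -0.143 -0.136
v -1.002 -0.592 0.52
v -1.523 -1.53 0.33
v -1.351 -1.516 0.981
v -1.029 -0.936 1.099
v -1.308 -0.959 0.045
v -2.577 0.13 1.27
v -3.098 -0.808 1.08
v -3.071 -0.464 0.501
v -2.749 0.116 0.619
v -2.203 -0.172 1.741
v -2.724 -1.111 1.552
v -2.093 -1.257 1.736
v -1.771 -0.677 1.853
v -2.792 -0.441 1.555
f 2 4 1
f 5 2 1
f 1 4 3
f 3 5 1
f 2 8 4
f 6 2 5
f 6 8 2
f 4 8 3
f 7 5 3
f 3 8 7
f 7 6 5
f 8 6 7
f 10 9 12
f 10 12 11
f 12 9 13
f 12 13 11
f 13 9 14
f 13 14 11
f 14 9 15
f 14 15 11
f 15 9 16
f 15 16 11
f 16 9 17
f 16 17 11
f 17 9 18
f 17 18 11
f 18 9 19
f 18 19 11
f 19 9 20
f 19 20 11
f 20 9 21
f 20 21 11
f 21 9 22
f 21 22 11
f 22 9 23
f 22 23 11
f 23 9 24
f 23 24 11
f 24 9 25
f 24 25 11
f 25 9 10
f 25 10 11
f 27 29 26
f 30 27 26
f 26 29 28
f 28 30 26
f 27 33 29
f 31 27 30
f 31 33 27
f 29 33 28
f 32 30 28
f 28 33 32
f 32 31 30
f 33 31 32
f 35 37 34
f 38 35 34
f 34 37 36
f 36 38 34
f 35 41 37
f 39 35 38
f 39 41 35
f 37 41 36
f 40 38 36
f 36 41 40
f 40 39 38
f 41 39 40
f 42 79 58
f 79 53 82
f 58 82 47
f 79 82 58
f 42 58 54
f 58 47 59
f 54 59 43
f 58 59 54
f 42 54 63
f 54 43 64
f 63 64 49
f 54 64 63
f 42 63 75
f 63 49 78
f 75 78 52
f 63 78 75
f 42 75 79
f 75 52 83
f 79 83 53
f 75 83 79
f 43 59 70
f 59 47 73
f 70 73 51
f 59 73 70
f 47 82 60
f 82 53 81
f 60 81 46
f 82 81 60
f 53 83 80
f 83 52 76
f 80 76 44
f 83 76 80
f 52 78 77
f 78 49 65
f 77 65 48
f 78 65 77
f 49 64 69
f 64 43 66
f 69 66 50
f 64 66 69
f 45 71 57
f 71 51 72
f 57 72 46
f 71 72 57
f 45 57 55
f 57 46 56
f 55 56 44
f 57 56 55
f 45 55 62
f 55 44 61
f 62 61 48
f 55 61 62
f 45 62 67
f 62 48 68
f 67 68 50
f 62 68 67
f 45 67 71
f 67 50 74
f 71 74 51
f 67 74 71
f 46 72 60
f 72 51 73
f 60 73 47
f 72 73 60
f 44 56 80
f 56 46 81
f 80 81 53
f 56 81 80
f 48 61 77
f 61 44 76
f 77 76 52
f 61 76 77
f 50 68 69
f 68 48 65
f 69 65 49
f 68 65 69
f 51 74 70
f 74 50 66
f 70 66 43
f 74 66 70

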